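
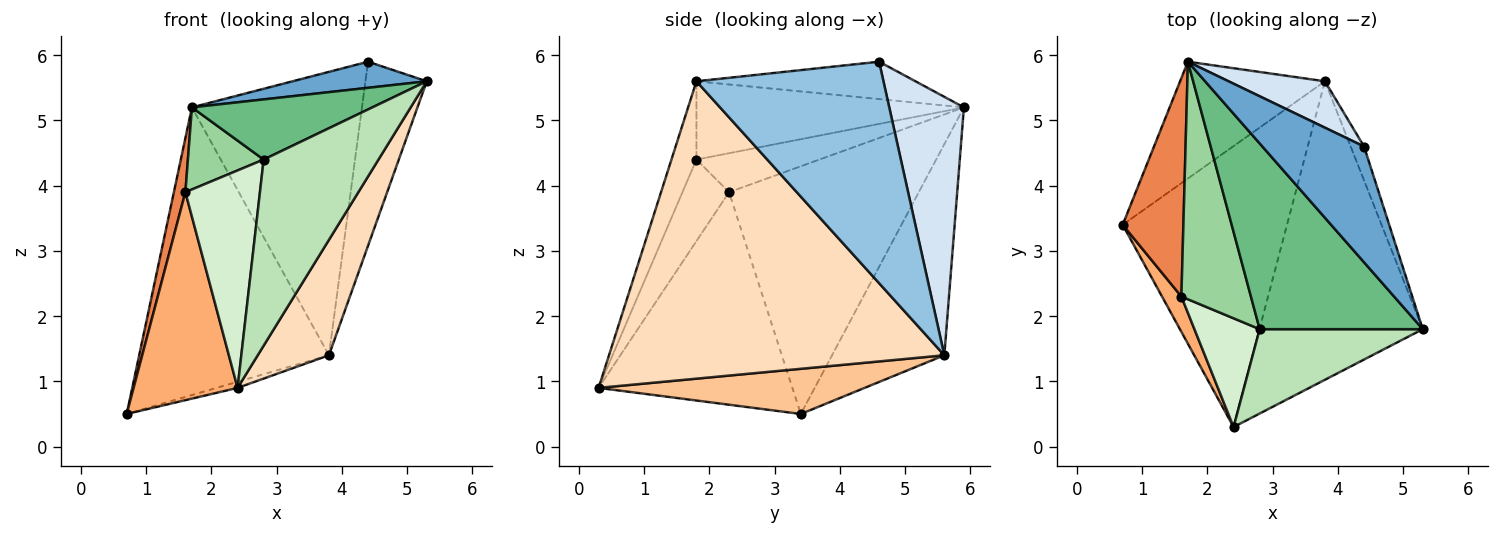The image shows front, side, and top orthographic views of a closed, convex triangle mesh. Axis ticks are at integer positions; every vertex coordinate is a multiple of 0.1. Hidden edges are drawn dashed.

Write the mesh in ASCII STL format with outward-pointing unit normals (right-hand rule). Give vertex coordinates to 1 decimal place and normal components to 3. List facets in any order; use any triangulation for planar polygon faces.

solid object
 facet normal -0.338 -0.207 0.918
  outer loop
   vertex 4.4 4.6 5.9
   vertex 1.7 5.9 5.2
   vertex 5.3 1.8 5.6
  endloop
 endfacet
 facet normal 0.949 0.311 -0.057
  outer loop
   vertex 3.8 5.6 1.4
   vertex 4.4 4.6 5.9
   vertex 5.3 1.8 5.6
  endloop
 endfacet
 facet normal -0.481 0.812 -0.330
  outer loop
   vertex 3.8 5.6 1.4
   vertex 0.7 3.4 0.5
   vertex 1.7 5.9 5.2
  endloop
 endfacet
 facet normal 0.398 0.906 0.148
  outer loop
   vertex 3.8 5.6 1.4
   vertex 1.7 5.9 5.2
   vertex 4.4 4.6 5.9
  endloop
 endfacet
 facet normal -0.970 -0.059 0.238
  outer loop
   vertex 1.6 2.3 3.9
   vertex 1.7 5.9 5.2
   vertex 0.7 3.4 0.5
  endloop
 endfacet
 facet normal -0.878 -0.471 0.080
  outer loop
   vertex 2.4 0.3 0.9
   vertex 1.6 2.3 3.9
   vertex 0.7 3.4 0.5
  endloop
 endfacet
 facet normal 0.265 0.021 -0.964
  outer loop
   vertex 2.4 0.3 0.9
   vertex 0.7 3.4 0.5
   vertex 3.8 5.6 1.4
  endloop
 endfacet
 facet normal 0.862 -0.183 -0.473
  outer loop
   vertex 2.4 0.3 0.9
   vertex 3.8 5.6 1.4
   vertex 5.3 1.8 5.6
  endloop
 endfacet
 facet normal -0.415 -0.280 0.865
  outer loop
   vertex 2.8 1.8 4.4
   vertex 5.3 1.8 5.6
   vertex 1.7 5.9 5.2
  endloop
 endfacet
 facet normal -0.468 -0.289 0.835
  outer loop
   vertex 2.8 1.8 4.4
   vertex 1.7 5.9 5.2
   vertex 1.6 2.3 3.9
  endloop
 endfacet
 facet normal -0.194 -0.893 0.405
  outer loop
   vertex 2.8 1.8 4.4
   vertex 2.4 0.3 0.9
   vertex 5.3 1.8 5.6
  endloop
 endfacet
 facet normal -0.488 -0.781 0.390
  outer loop
   vertex 2.8 1.8 4.4
   vertex 1.6 2.3 3.9
   vertex 2.4 0.3 0.9
  endloop
 endfacet
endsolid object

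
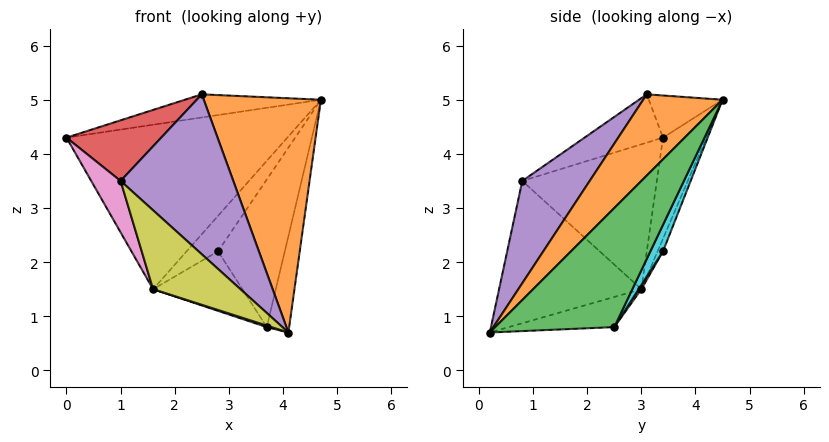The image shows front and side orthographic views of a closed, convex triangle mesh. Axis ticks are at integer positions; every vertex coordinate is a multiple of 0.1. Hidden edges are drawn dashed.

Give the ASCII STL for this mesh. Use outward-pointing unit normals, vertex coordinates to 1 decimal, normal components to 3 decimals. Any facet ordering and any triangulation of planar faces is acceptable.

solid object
 facet normal -0.230 0.423 0.876
  outer loop
   vertex 2.5 3.1 5.1
   vertex 4.7 4.5 5.0
   vertex 0.0 3.4 4.3
  endloop
 endfacet
 facet normal 0.449 -0.662 0.600
  outer loop
   vertex 2.5 3.1 5.1
   vertex 4.1 0.2 0.7
   vertex 4.7 4.5 5.0
  endloop
 endfacet
 facet normal 0.935 0.176 -0.307
  outer loop
   vertex 3.7 2.5 0.8
   vertex 4.7 4.5 5.0
   vertex 4.1 0.2 0.7
  endloop
 endfacet
 facet normal -0.323 -0.390 0.863
  outer loop
   vertex 1.0 0.8 3.5
   vertex 2.5 3.1 5.1
   vertex 0.0 3.4 4.3
  endloop
 endfacet
 facet normal 0.410 -0.686 0.601
  outer loop
   vertex 1.0 0.8 3.5
   vertex 4.1 0.2 0.7
   vertex 2.5 3.1 5.1
  endloop
 endfacet
 facet normal -0.187 0.952 -0.243
  outer loop
   vertex 1.6 3.0 1.5
   vertex 0.0 3.4 4.3
   vertex 4.7 4.5 5.0
  endloop
 endfacet
 facet normal -0.864 -0.189 -0.467
  outer loop
   vertex 1.6 3.0 1.5
   vertex 1.0 0.8 3.5
   vertex 0.0 3.4 4.3
  endloop
 endfacet
 facet normal -0.319 -0.014 -0.948
  outer loop
   vertex 1.6 3.0 1.5
   vertex 3.7 2.5 0.8
   vertex 4.1 0.2 0.7
  endloop
 endfacet
 facet normal -0.655 -0.402 -0.639
  outer loop
   vertex 1.6 3.0 1.5
   vertex 4.1 0.2 0.7
   vertex 1.0 0.8 3.5
  endloop
 endfacet
 facet normal 0.165 0.875 -0.456
  outer loop
   vertex 2.8 3.4 2.2
   vertex 4.7 4.5 5.0
   vertex 3.7 2.5 0.8
  endloop
 endfacet
 facet normal -0.164 0.951 -0.262
  outer loop
   vertex 2.8 3.4 2.2
   vertex 1.6 3.0 1.5
   vertex 4.7 4.5 5.0
  endloop
 endfacet
 facet normal 0.026 0.848 -0.529
  outer loop
   vertex 2.8 3.4 2.2
   vertex 3.7 2.5 0.8
   vertex 1.6 3.0 1.5
  endloop
 endfacet
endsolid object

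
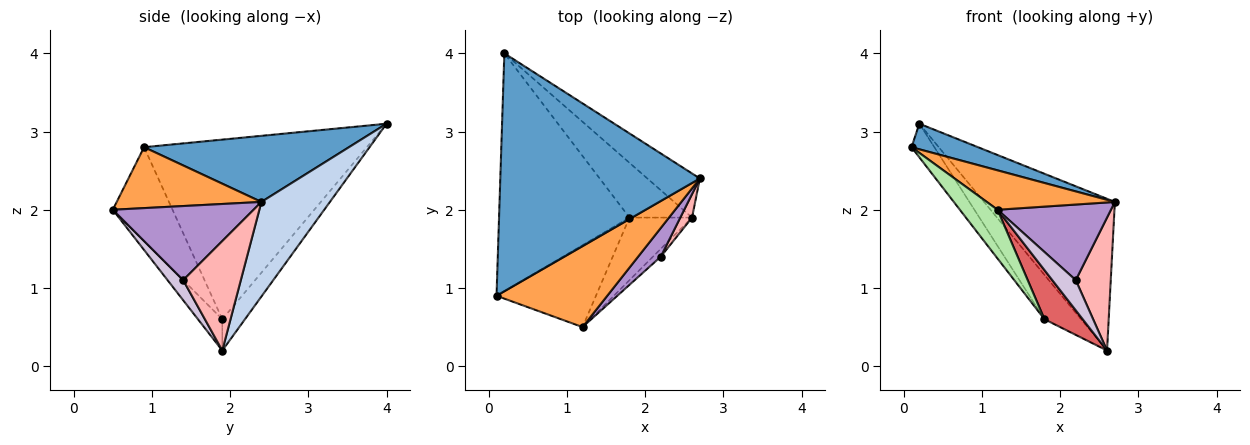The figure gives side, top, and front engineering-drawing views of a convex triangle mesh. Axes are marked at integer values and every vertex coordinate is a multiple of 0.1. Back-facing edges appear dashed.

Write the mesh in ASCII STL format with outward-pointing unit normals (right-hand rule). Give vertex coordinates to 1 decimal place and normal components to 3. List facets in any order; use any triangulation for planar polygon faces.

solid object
 facet normal 0.313 -0.101 0.944
  outer loop
   vertex 0.2 4.0 3.1
   vertex 0.1 0.9 2.8
   vertex 2.7 2.4 2.1
  endloop
 endfacet
 facet normal 0.449 0.858 -0.249
  outer loop
   vertex 2.6 1.9 0.2
   vertex 0.2 4.0 3.1
   vertex 2.7 2.4 2.1
  endloop
 endfacet
 facet normal 0.443 -0.392 0.806
  outer loop
   vertex 1.2 0.5 2.0
   vertex 2.7 2.4 2.1
   vertex 0.1 0.9 2.8
  endloop
 endfacet
 facet normal -0.806 0.083 -0.586
  outer loop
   vertex 1.8 1.9 0.6
   vertex 0.1 0.9 2.8
   vertex 0.2 4.0 3.1
  endloop
 endfacet
 facet normal -0.362 0.586 -0.724
  outer loop
   vertex 1.8 1.9 0.6
   vertex 0.2 4.0 3.1
   vertex 2.6 1.9 0.2
  endloop
 endfacet
 facet normal -0.630 -0.397 -0.667
  outer loop
   vertex 1.8 1.9 0.6
   vertex 1.2 0.5 2.0
   vertex 0.1 0.9 2.8
  endloop
 endfacet
 facet normal -0.366 -0.575 -0.732
  outer loop
   vertex 1.8 1.9 0.6
   vertex 2.6 1.9 0.2
   vertex 1.2 0.5 2.0
  endloop
 endfacet
 facet normal 0.851 -0.517 0.091
  outer loop
   vertex 2.2 1.4 1.1
   vertex 2.6 1.9 0.2
   vertex 2.7 2.4 2.1
  endloop
 endfacet
 facet normal 0.758 -0.610 0.231
  outer loop
   vertex 2.2 1.4 1.1
   vertex 2.7 2.4 2.1
   vertex 1.2 0.5 2.0
  endloop
 endfacet
 facet normal 0.542 -0.813 -0.211
  outer loop
   vertex 2.2 1.4 1.1
   vertex 1.2 0.5 2.0
   vertex 2.6 1.9 0.2
  endloop
 endfacet
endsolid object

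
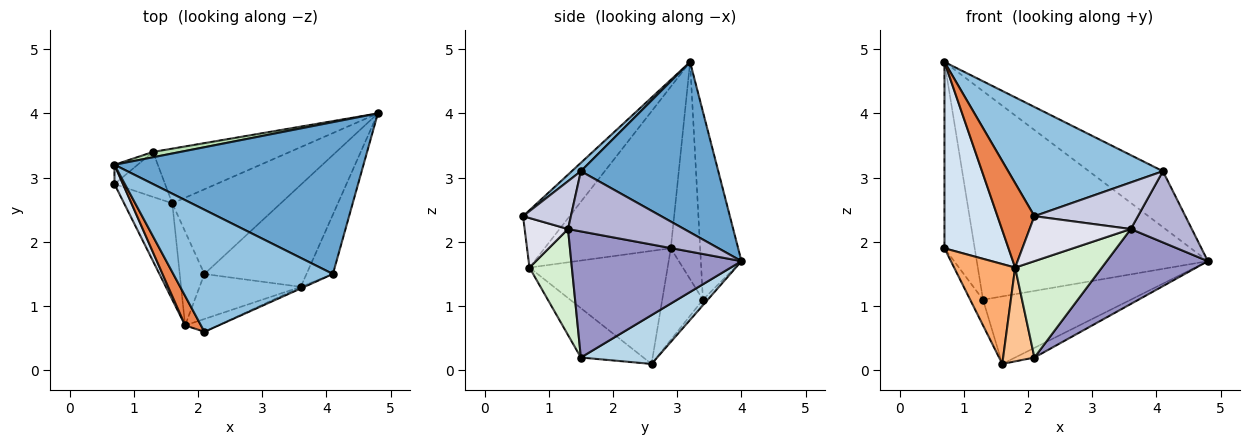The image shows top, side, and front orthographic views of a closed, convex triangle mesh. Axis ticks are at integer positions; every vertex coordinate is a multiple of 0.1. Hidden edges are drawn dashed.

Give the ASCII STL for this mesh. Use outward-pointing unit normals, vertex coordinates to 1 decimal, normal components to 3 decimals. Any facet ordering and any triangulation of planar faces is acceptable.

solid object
 facet normal 0.540 0.291 0.790
  outer loop
   vertex 4.1 1.5 3.1
   vertex 4.8 4.0 1.7
   vertex 0.7 3.2 4.8
  endloop
 endfacet
 facet normal 0.039 -0.666 0.745
  outer loop
   vertex 4.1 1.5 3.1
   vertex 0.7 3.2 4.8
   vertex 2.1 0.6 2.4
  endloop
 endfacet
 facet normal 0.408 0.103 -0.907
  outer loop
   vertex 1.6 2.6 0.1
   vertex 4.8 4.0 1.7
   vertex 2.1 1.5 0.2
  endloop
 endfacet
 facet normal -0.891 -0.452 0.047
  outer loop
   vertex 1.8 0.7 1.6
   vertex 0.7 3.2 4.8
   vertex 0.7 2.9 1.9
  endloop
 endfacet
 facet normal -0.766 -0.607 0.211
  outer loop
   vertex 1.8 0.7 1.6
   vertex 2.1 0.6 2.4
   vertex 0.7 3.2 4.8
  endloop
 endfacet
 facet normal -0.852 -0.377 -0.363
  outer loop
   vertex 1.8 0.7 1.6
   vertex 0.7 2.9 1.9
   vertex 1.6 2.6 0.1
  endloop
 endfacet
 facet normal -0.816 -0.408 -0.408
  outer loop
   vertex 1.8 0.7 1.6
   vertex 1.6 2.6 0.1
   vertex 2.1 1.5 0.2
  endloop
 endfacet
 facet normal -0.844 0.266 -0.466
  outer loop
   vertex 1.3 3.4 1.1
   vertex 1.6 2.6 0.1
   vertex 0.7 2.9 1.9
  endloop
 endfacet
 facet normal -0.025 0.777 -0.629
  outer loop
   vertex 1.3 3.4 1.1
   vertex 4.8 4.0 1.7
   vertex 1.6 2.6 0.1
  endloop
 endfacet
 facet normal -0.695 0.715 -0.074
  outer loop
   vertex 1.3 3.4 1.1
   vertex 0.7 2.9 1.9
   vertex 0.7 3.2 4.8
  endloop
 endfacet
 facet normal -0.173 0.985 0.025
  outer loop
   vertex 1.3 3.4 1.1
   vertex 0.7 3.2 4.8
   vertex 4.8 4.0 1.7
  endloop
 endfacet
 facet normal 0.405 -0.829 -0.387
  outer loop
   vertex 3.6 1.3 2.2
   vertex 1.8 0.7 1.6
   vertex 2.1 1.5 0.2
  endloop
 endfacet
 facet normal 0.706 -0.419 -0.571
  outer loop
   vertex 3.6 1.3 2.2
   vertex 2.1 1.5 0.2
   vertex 4.8 4.0 1.7
  endloop
 endfacet
 facet normal 0.825 -0.434 -0.362
  outer loop
   vertex 3.6 1.3 2.2
   vertex 4.8 4.0 1.7
   vertex 4.1 1.5 3.1
  endloop
 endfacet
 facet normal 0.419 -0.907 -0.031
  outer loop
   vertex 3.6 1.3 2.2
   vertex 4.1 1.5 3.1
   vertex 2.1 0.6 2.4
  endloop
 endfacet
 facet normal 0.381 -0.889 -0.254
  outer loop
   vertex 3.6 1.3 2.2
   vertex 2.1 0.6 2.4
   vertex 1.8 0.7 1.6
  endloop
 endfacet
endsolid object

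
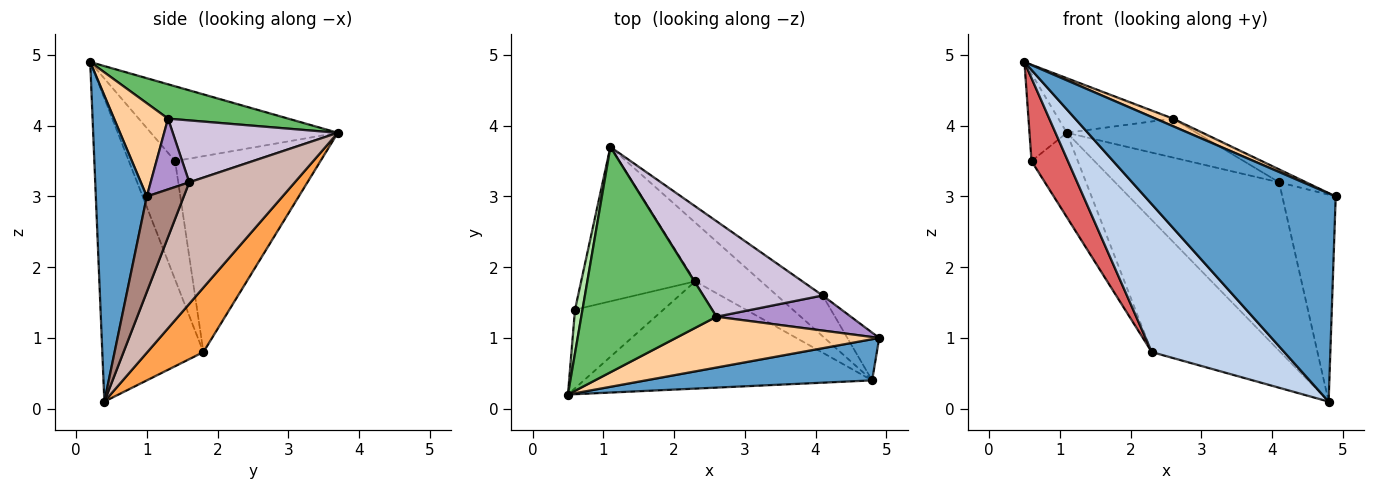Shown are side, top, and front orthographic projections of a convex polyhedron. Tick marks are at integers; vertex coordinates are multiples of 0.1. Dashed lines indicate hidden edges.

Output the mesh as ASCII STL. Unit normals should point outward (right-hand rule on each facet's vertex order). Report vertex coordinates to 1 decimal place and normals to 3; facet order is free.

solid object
 facet normal 0.254 -0.949 0.188
  outer loop
   vertex 4.8 0.4 0.1
   vertex 4.9 1.0 3.0
   vertex 0.5 0.2 4.9
  endloop
 endfacet
 facet normal -0.526 -0.689 -0.499
  outer loop
   vertex 2.3 1.8 0.8
   vertex 4.8 0.4 0.1
   vertex 0.5 0.2 4.9
  endloop
 endfacet
 facet normal 0.370 0.849 -0.377
  outer loop
   vertex 2.3 1.8 0.8
   vertex 1.1 3.7 3.9
   vertex 4.8 0.4 0.1
  endloop
 endfacet
 facet normal 0.413 -0.134 0.901
  outer loop
   vertex 2.6 1.3 4.1
   vertex 0.5 0.2 4.9
   vertex 4.9 1.0 3.0
  endloop
 endfacet
 facet normal 0.240 0.228 0.944
  outer loop
   vertex 2.6 1.3 4.1
   vertex 1.1 3.7 3.9
   vertex 0.5 0.2 4.9
  endloop
 endfacet
 facet normal -0.976 0.195 0.098
  outer loop
   vertex 0.6 1.4 3.5
   vertex 0.5 0.2 4.9
   vertex 1.1 3.7 3.9
  endloop
 endfacet
 facet normal -0.678 -0.534 -0.506
  outer loop
   vertex 0.6 1.4 3.5
   vertex 2.3 1.8 0.8
   vertex 0.5 0.2 4.9
  endloop
 endfacet
 facet normal -0.833 0.265 -0.485
  outer loop
   vertex 0.6 1.4 3.5
   vertex 1.1 3.7 3.9
   vertex 2.3 1.8 0.8
  endloop
 endfacet
 facet normal 0.443 0.310 0.841
  outer loop
   vertex 4.1 1.6 3.2
   vertex 2.6 1.3 4.1
   vertex 4.9 1.0 3.0
  endloop
 endfacet
 facet normal 0.433 0.340 0.835
  outer loop
   vertex 4.1 1.6 3.2
   vertex 1.1 3.7 3.9
   vertex 2.6 1.3 4.1
  endloop
 endfacet
 facet normal 0.559 0.808 -0.186
  outer loop
   vertex 4.1 1.6 3.2
   vertex 4.9 1.0 3.0
   vertex 4.8 0.4 0.1
  endloop
 endfacet
 facet normal 0.530 0.824 -0.199
  outer loop
   vertex 4.1 1.6 3.2
   vertex 4.8 0.4 0.1
   vertex 1.1 3.7 3.9
  endloop
 endfacet
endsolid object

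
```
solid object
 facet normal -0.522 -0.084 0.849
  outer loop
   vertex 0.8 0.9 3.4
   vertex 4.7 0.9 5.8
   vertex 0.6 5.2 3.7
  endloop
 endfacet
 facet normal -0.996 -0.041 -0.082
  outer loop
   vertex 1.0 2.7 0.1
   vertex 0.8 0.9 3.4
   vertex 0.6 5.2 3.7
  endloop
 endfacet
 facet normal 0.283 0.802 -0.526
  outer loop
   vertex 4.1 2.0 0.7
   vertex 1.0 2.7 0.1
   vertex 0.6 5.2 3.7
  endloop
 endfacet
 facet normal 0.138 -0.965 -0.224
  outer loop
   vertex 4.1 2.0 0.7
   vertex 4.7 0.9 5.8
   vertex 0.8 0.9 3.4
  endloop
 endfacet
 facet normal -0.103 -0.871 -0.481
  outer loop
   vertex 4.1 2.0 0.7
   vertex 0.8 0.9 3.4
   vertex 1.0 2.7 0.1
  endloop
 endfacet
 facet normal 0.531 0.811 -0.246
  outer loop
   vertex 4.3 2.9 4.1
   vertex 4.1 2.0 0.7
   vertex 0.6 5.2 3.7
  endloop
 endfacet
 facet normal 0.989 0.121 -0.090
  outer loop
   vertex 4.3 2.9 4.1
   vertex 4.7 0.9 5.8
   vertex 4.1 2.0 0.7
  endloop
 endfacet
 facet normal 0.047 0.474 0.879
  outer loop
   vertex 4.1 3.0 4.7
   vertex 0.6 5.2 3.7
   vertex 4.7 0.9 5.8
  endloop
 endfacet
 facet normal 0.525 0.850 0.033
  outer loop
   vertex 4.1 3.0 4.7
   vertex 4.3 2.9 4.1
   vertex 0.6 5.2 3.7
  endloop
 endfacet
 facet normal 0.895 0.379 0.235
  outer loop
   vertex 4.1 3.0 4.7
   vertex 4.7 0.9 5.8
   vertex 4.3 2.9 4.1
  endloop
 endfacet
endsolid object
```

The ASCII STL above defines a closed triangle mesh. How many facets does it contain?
10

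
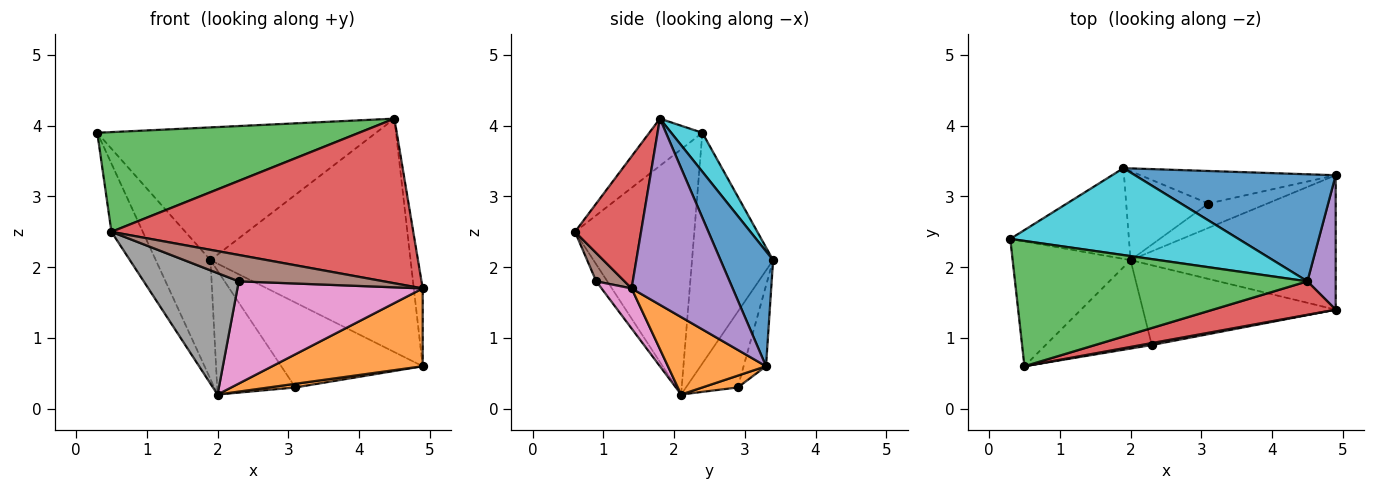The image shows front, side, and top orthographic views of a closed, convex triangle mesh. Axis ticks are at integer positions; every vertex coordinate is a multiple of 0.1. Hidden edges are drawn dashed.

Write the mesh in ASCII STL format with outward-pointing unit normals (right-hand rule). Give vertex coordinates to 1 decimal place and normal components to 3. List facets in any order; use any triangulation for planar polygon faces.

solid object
 facet normal -0.877 0.230 -0.422
  outer loop
   vertex 2.0 2.1 0.2
   vertex 0.5 0.6 2.5
   vertex 0.3 2.4 3.9
  endloop
 endfacet
 facet normal 0.311 -0.476 -0.823
  outer loop
   vertex 4.9 3.3 0.6
   vertex 4.9 1.4 1.7
   vertex 2.0 2.1 0.2
  endloop
 endfacet
 facet normal -0.125 -0.618 0.776
  outer loop
   vertex 4.5 1.8 4.1
   vertex 0.3 2.4 3.9
   vertex 0.5 0.6 2.5
  endloop
 endfacet
 facet normal 0.210 -0.958 0.195
  outer loop
   vertex 4.5 1.8 4.1
   vertex 0.5 0.6 2.5
   vertex 4.9 1.4 1.7
  endloop
 endfacet
 facet normal 0.985 0.087 0.150
  outer loop
   vertex 4.5 1.8 4.1
   vertex 4.9 1.4 1.7
   vertex 4.9 3.3 0.6
  endloop
 endfacet
 facet normal 0.191 -0.979 0.072
  outer loop
   vertex 2.3 0.9 1.8
   vertex 4.9 1.4 1.7
   vertex 0.5 0.6 2.5
  endloop
 endfacet
 facet normal 0.127 -0.782 -0.610
  outer loop
   vertex 2.3 0.9 1.8
   vertex 2.0 2.1 0.2
   vertex 4.9 1.4 1.7
  endloop
 endfacet
 facet normal -0.094 -0.805 -0.586
  outer loop
   vertex 2.3 0.9 1.8
   vertex 0.5 0.6 2.5
   vertex 2.0 2.1 0.2
  endloop
 endfacet
 facet normal -0.763 0.514 -0.392
  outer loop
   vertex 1.9 3.4 2.1
   vertex 2.0 2.1 0.2
   vertex 0.3 2.4 3.9
  endloop
 endfacet
 facet normal 0.093 0.833 0.545
  outer loop
   vertex 1.9 3.4 2.1
   vertex 0.3 2.4 3.9
   vertex 4.5 1.8 4.1
  endloop
 endfacet
 facet normal 0.232 0.884 0.405
  outer loop
   vertex 1.9 3.4 2.1
   vertex 4.5 1.8 4.1
   vertex 4.9 3.3 0.6
  endloop
 endfacet
 facet normal 0.194 -0.146 -0.970
  outer loop
   vertex 3.1 2.9 0.3
   vertex 4.9 3.3 0.6
   vertex 2.0 2.1 0.2
  endloop
 endfacet
 facet normal -0.473 0.715 -0.514
  outer loop
   vertex 3.1 2.9 0.3
   vertex 2.0 2.1 0.2
   vertex 1.9 3.4 2.1
  endloop
 endfacet
 facet normal -0.146 0.924 -0.354
  outer loop
   vertex 3.1 2.9 0.3
   vertex 1.9 3.4 2.1
   vertex 4.9 3.3 0.6
  endloop
 endfacet
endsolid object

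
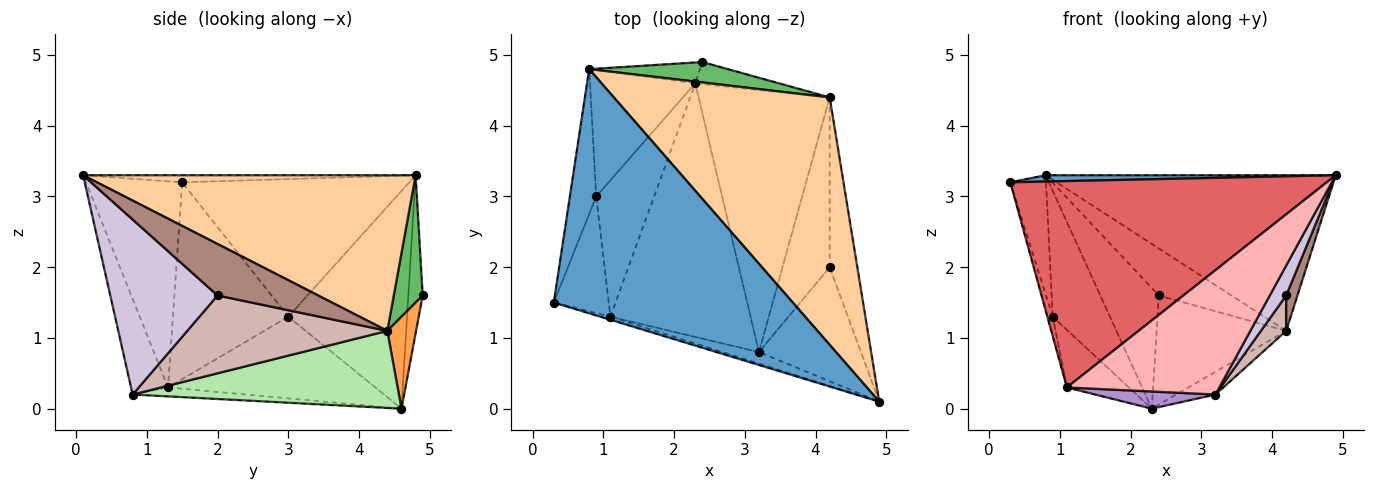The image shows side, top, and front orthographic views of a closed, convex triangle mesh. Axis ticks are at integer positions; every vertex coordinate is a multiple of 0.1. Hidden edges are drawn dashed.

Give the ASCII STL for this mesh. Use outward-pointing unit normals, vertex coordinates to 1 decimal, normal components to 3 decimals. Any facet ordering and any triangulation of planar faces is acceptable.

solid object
 facet normal -0.030 -0.026 0.999
  outer loop
   vertex 0.8 4.8 3.3
   vertex 0.3 1.5 3.2
   vertex 4.9 0.1 3.3
  endloop
 endfacet
 facet normal -0.235 0.958 -0.165
  outer loop
   vertex 0.8 4.8 3.3
   vertex 2.4 4.9 1.6
   vertex 2.3 4.6 0.0
  endloop
 endfacet
 facet normal 0.213 0.958 -0.193
  outer loop
   vertex 4.2 4.4 1.1
   vertex 2.3 4.6 0.0
   vertex 2.4 4.9 1.6
  endloop
 endfacet
 facet normal 0.521 0.454 0.723
  outer loop
   vertex 4.2 4.4 1.1
   vertex 0.8 4.8 3.3
   vertex 4.9 0.1 3.3
  endloop
 endfacet
 facet normal 0.343 0.862 0.374
  outer loop
   vertex 4.2 4.4 1.1
   vertex 2.4 4.9 1.6
   vertex 0.8 4.8 3.3
  endloop
 endfacet
 facet normal 0.506 0.074 -0.860
  outer loop
   vertex 4.2 4.4 1.1
   vertex 3.2 0.8 0.2
   vertex 2.3 4.6 0.0
  endloop
 endfacet
 facet normal -0.291 -0.957 -0.014
  outer loop
   vertex 1.1 1.3 0.3
   vertex 4.9 0.1 3.3
   vertex 0.3 1.5 3.2
  endloop
 endfacet
 facet normal -0.235 -0.968 -0.090
  outer loop
   vertex 1.1 1.3 0.3
   vertex 3.2 0.8 0.2
   vertex 4.9 0.1 3.3
  endloop
 endfacet
 facet normal -0.063 -0.067 -0.996
  outer loop
   vertex 1.1 1.3 0.3
   vertex 2.3 4.6 0.0
   vertex 3.2 0.8 0.2
  endloop
 endfacet
 facet normal 0.856 -0.131 -0.499
  outer loop
   vertex 4.2 2.0 1.6
   vertex 4.9 0.1 3.3
   vertex 3.2 0.8 0.2
  endloop
 endfacet
 facet normal 0.877 -0.098 -0.471
  outer loop
   vertex 4.2 2.0 1.6
   vertex 4.2 4.4 1.1
   vertex 4.9 0.1 3.3
  endloop
 endfacet
 facet normal 0.850 -0.107 -0.515
  outer loop
   vertex 4.2 2.0 1.6
   vertex 3.2 0.8 0.2
   vertex 4.2 4.4 1.1
  endloop
 endfacet
 facet normal -0.826 0.398 -0.399
  outer loop
   vertex 0.9 3.0 1.3
   vertex 0.8 4.8 3.3
   vertex 2.3 4.6 0.0
  endloop
 endfacet
 facet normal -0.793 0.237 -0.562
  outer loop
   vertex 0.9 3.0 1.3
   vertex 2.3 4.6 0.0
   vertex 1.1 1.3 0.3
  endloop
 endfacet
 facet normal -0.971 0.153 -0.186
  outer loop
   vertex 0.9 3.0 1.3
   vertex 0.3 1.5 3.2
   vertex 0.8 4.8 3.3
  endloop
 endfacet
 facet normal -0.962 0.045 -0.269
  outer loop
   vertex 0.9 3.0 1.3
   vertex 1.1 1.3 0.3
   vertex 0.3 1.5 3.2
  endloop
 endfacet
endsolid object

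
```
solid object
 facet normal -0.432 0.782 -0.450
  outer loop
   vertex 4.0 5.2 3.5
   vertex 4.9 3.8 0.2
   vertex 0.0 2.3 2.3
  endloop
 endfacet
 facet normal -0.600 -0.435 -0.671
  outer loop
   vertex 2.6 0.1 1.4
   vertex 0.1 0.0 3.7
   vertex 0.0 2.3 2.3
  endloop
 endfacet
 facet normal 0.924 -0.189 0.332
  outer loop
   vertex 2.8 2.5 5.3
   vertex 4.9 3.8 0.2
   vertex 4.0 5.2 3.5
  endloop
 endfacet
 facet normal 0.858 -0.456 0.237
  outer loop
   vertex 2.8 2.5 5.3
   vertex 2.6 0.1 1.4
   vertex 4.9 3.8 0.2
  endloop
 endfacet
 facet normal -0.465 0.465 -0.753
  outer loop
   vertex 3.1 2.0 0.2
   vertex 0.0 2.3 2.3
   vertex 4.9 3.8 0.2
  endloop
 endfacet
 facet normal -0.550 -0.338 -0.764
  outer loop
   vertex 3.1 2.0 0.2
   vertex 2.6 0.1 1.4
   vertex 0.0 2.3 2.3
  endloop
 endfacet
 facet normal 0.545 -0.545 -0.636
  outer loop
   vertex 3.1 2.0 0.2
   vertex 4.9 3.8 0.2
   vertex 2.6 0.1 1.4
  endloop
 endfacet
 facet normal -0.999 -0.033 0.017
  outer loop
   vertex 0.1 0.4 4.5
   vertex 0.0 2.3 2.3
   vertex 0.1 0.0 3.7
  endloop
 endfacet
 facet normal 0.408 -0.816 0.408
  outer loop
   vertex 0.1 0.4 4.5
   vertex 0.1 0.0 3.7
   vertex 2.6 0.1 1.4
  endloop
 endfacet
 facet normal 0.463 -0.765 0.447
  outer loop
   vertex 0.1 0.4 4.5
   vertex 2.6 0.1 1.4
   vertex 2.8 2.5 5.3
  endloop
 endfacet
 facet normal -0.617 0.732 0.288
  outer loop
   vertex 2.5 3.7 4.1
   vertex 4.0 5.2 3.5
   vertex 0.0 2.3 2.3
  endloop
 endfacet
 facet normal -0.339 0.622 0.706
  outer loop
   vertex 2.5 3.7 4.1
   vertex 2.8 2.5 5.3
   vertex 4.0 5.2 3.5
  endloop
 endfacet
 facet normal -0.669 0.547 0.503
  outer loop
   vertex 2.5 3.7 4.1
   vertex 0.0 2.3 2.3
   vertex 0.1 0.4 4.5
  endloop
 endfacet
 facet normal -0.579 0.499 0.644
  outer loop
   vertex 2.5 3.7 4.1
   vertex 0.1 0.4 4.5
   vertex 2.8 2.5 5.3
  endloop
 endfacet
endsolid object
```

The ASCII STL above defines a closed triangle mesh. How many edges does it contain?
21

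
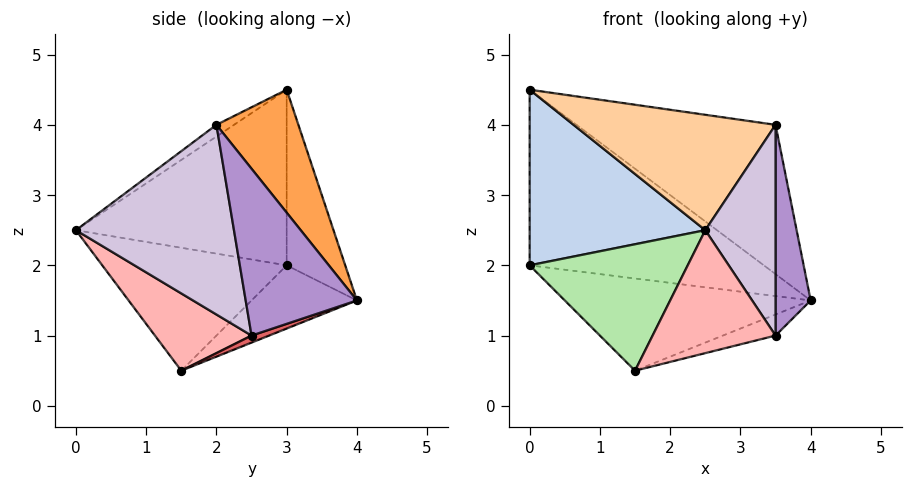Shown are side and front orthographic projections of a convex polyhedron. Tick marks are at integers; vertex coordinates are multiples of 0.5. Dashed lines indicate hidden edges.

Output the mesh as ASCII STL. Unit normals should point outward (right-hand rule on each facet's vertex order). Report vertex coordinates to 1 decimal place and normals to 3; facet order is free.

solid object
 facet normal -0.243 0.970 0.000
  outer loop
   vertex 0.0 3.0 4.5
   vertex 4.0 4.0 1.5
   vertex 0.0 3.0 2.0
  endloop
 endfacet
 facet normal -0.768 -0.640 0.000
  outer loop
   vertex 0.0 3.0 4.5
   vertex 0.0 3.0 2.0
   vertex 2.5 0.0 2.5
  endloop
 endfacet
 facet normal 0.295 0.716 0.632
  outer loop
   vertex 3.5 2.0 4.0
   vertex 4.0 4.0 1.5
   vertex 0.0 3.0 4.5
  endloop
 endfacet
 facet normal -0.051 -0.583 0.811
  outer loop
   vertex 3.5 2.0 4.0
   vertex 0.0 3.0 4.5
   vertex 2.5 0.0 2.5
  endloop
 endfacet
 facet normal -0.239 0.557 -0.796
  outer loop
   vertex 1.5 1.5 0.5
   vertex 0.0 3.0 2.0
   vertex 4.0 4.0 1.5
  endloop
 endfacet
 facet normal -0.755 -0.647 -0.108
  outer loop
   vertex 1.5 1.5 0.5
   vertex 2.5 0.0 2.5
   vertex 0.0 3.0 2.0
  endloop
 endfacet
 facet normal 0.095 0.286 -0.953
  outer loop
   vertex 3.5 2.5 1.0
   vertex 1.5 1.5 0.5
   vertex 4.0 4.0 1.5
  endloop
 endfacet
 facet normal 0.460 -0.585 -0.668
  outer loop
   vertex 3.5 2.5 1.0
   vertex 2.5 0.0 2.5
   vertex 1.5 1.5 0.5
  endloop
 endfacet
 facet normal 0.952 -0.301 -0.050
  outer loop
   vertex 3.5 2.5 1.0
   vertex 4.0 4.0 1.5
   vertex 3.5 2.0 4.0
  endloop
 endfacet
 facet normal 0.912 -0.405 -0.068
  outer loop
   vertex 3.5 2.5 1.0
   vertex 3.5 2.0 4.0
   vertex 2.5 0.0 2.5
  endloop
 endfacet
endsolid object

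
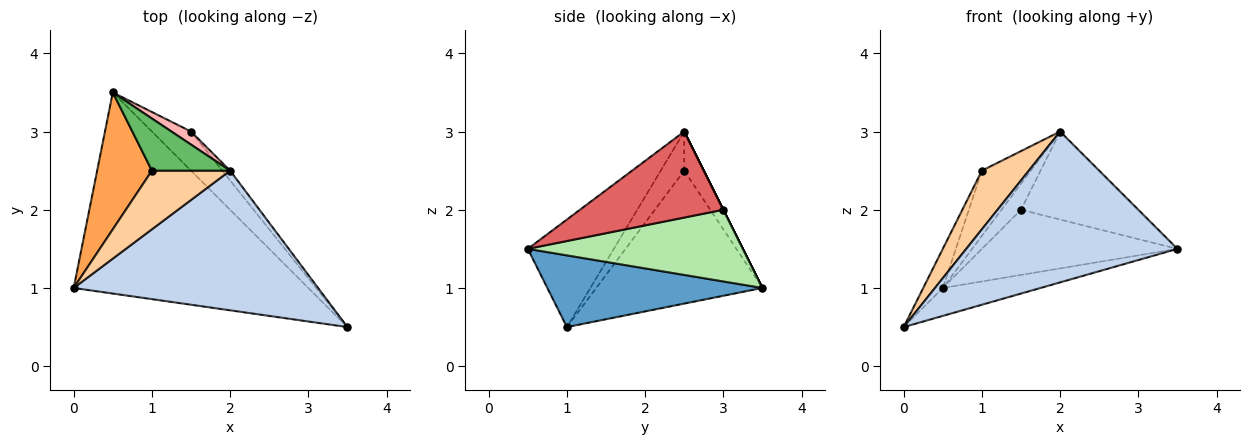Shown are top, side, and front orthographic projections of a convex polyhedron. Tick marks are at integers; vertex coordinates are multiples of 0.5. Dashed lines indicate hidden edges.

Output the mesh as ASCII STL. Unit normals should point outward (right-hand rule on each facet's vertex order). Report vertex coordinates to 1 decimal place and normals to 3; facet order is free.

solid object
 facet normal 0.290 0.132 -0.948
  outer loop
   vertex 0.5 3.5 1.0
   vertex 3.5 0.5 1.5
   vertex 0.0 1.0 0.5
  endloop
 endfacet
 facet normal -0.286 -0.703 0.651
  outer loop
   vertex 2.0 2.5 3.0
   vertex 0.0 1.0 0.5
   vertex 3.5 0.5 1.5
  endloop
 endfacet
 facet normal -0.919 0.108 0.379
  outer loop
   vertex 1.0 2.5 2.5
   vertex 0.5 3.5 1.0
   vertex 0.0 1.0 0.5
  endloop
 endfacet
 facet normal -0.333 -0.667 0.667
  outer loop
   vertex 1.0 2.5 2.5
   vertex 0.0 1.0 0.5
   vertex 2.0 2.5 3.0
  endloop
 endfacet
 facet normal -0.298 0.745 0.596
  outer loop
   vertex 1.0 2.5 2.5
   vertex 2.0 2.5 3.0
   vertex 0.5 3.5 1.0
  endloop
 endfacet
 facet normal 0.686 0.624 -0.374
  outer loop
   vertex 1.5 3.0 2.0
   vertex 3.5 0.5 1.5
   vertex 0.5 3.5 1.0
  endloop
 endfacet
 facet normal 0.772 0.632 -0.070
  outer loop
   vertex 1.5 3.0 2.0
   vertex 2.0 2.5 3.0
   vertex 3.5 0.5 1.5
  endloop
 endfacet
 facet normal 0.000 0.894 0.447
  outer loop
   vertex 1.5 3.0 2.0
   vertex 0.5 3.5 1.0
   vertex 2.0 2.5 3.0
  endloop
 endfacet
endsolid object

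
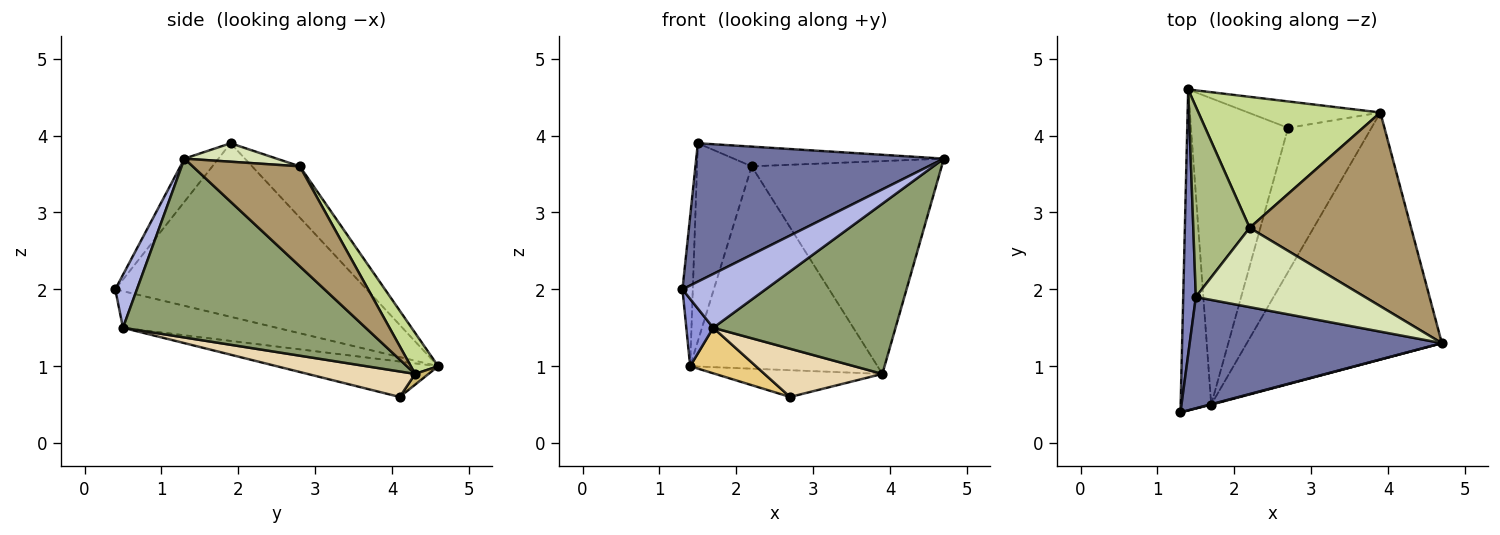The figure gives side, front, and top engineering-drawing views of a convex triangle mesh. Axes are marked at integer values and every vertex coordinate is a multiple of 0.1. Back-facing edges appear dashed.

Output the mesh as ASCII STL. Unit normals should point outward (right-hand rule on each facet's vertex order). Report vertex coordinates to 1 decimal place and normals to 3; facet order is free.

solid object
 facet normal -0.106 -0.775 0.623
  outer loop
   vertex 1.5 1.9 3.9
   vertex 1.3 0.4 2.0
   vertex 4.7 1.3 3.7
  endloop
 endfacet
 facet normal -0.997 0.041 0.073
  outer loop
   vertex 1.5 1.9 3.9
   vertex 1.4 4.6 1.0
   vertex 1.3 0.4 2.0
  endloop
 endfacet
 facet normal -0.761 -0.133 -0.635
  outer loop
   vertex 1.7 0.5 1.5
   vertex 1.3 0.4 2.0
   vertex 1.4 4.6 1.0
  endloop
 endfacet
 facet normal 0.252 -0.968 0.008
  outer loop
   vertex 1.7 0.5 1.5
   vertex 4.7 1.3 3.7
   vertex 1.3 0.4 2.0
  endloop
 endfacet
 facet normal 0.603 -0.453 -0.657
  outer loop
   vertex 1.7 0.5 1.5
   vertex 3.9 4.3 0.9
   vertex 4.7 1.3 3.7
  endloop
 endfacet
 facet normal -0.533 0.610 0.586
  outer loop
   vertex 2.2 2.8 3.6
   vertex 1.4 4.6 1.0
   vertex 1.5 1.9 3.9
  endloop
 endfacet
 facet normal 0.122 0.833 0.539
  outer loop
   vertex 2.2 2.8 3.6
   vertex 3.9 4.3 0.9
   vertex 1.4 4.6 1.0
  endloop
 endfacet
 facet normal 0.105 0.240 0.965
  outer loop
   vertex 2.2 2.8 3.6
   vertex 1.5 1.9 3.9
   vertex 4.7 1.3 3.7
  endloop
 endfacet
 facet normal 0.385 0.683 0.621
  outer loop
   vertex 2.2 2.8 3.6
   vertex 4.7 1.3 3.7
   vertex 3.9 4.3 0.9
  endloop
 endfacet
 facet normal 0.057 0.710 -0.702
  outer loop
   vertex 2.7 4.1 0.6
   vertex 1.4 4.6 1.0
   vertex 3.9 4.3 0.9
  endloop
 endfacet
 facet normal -0.339 -0.138 -0.930
  outer loop
   vertex 2.7 4.1 0.6
   vertex 1.7 0.5 1.5
   vertex 1.4 4.6 1.0
  endloop
 endfacet
 facet normal 0.279 -0.305 -0.911
  outer loop
   vertex 2.7 4.1 0.6
   vertex 3.9 4.3 0.9
   vertex 1.7 0.5 1.5
  endloop
 endfacet
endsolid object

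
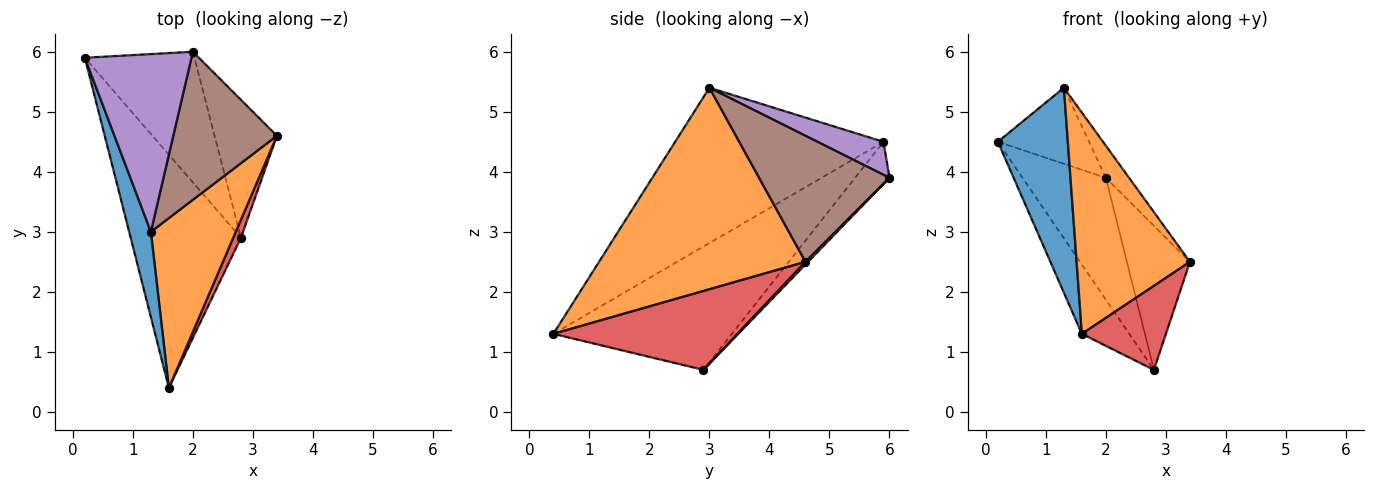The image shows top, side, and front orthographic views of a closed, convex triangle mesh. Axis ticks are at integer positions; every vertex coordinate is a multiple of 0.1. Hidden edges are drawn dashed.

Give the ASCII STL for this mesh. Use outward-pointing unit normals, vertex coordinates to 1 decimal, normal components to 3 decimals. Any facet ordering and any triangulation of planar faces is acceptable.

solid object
 facet normal -0.940 -0.316 0.131
  outer loop
   vertex 1.3 3.0 5.4
   vertex 0.2 5.9 4.5
   vertex 1.6 0.4 1.3
  endloop
 endfacet
 facet normal 0.822 -0.451 0.346
  outer loop
   vertex 1.3 3.0 5.4
   vertex 1.6 0.4 1.3
   vertex 3.4 4.6 2.5
  endloop
 endfacet
 facet normal -0.731 0.194 -0.654
  outer loop
   vertex 2.8 2.9 0.7
   vertex 1.6 0.4 1.3
   vertex 0.2 5.9 4.5
  endloop
 endfacet
 facet normal 0.906 -0.414 0.089
  outer loop
   vertex 2.8 2.9 0.7
   vertex 3.4 4.6 2.5
   vertex 1.6 0.4 1.3
  endloop
 endfacet
 facet normal 0.274 0.378 0.884
  outer loop
   vertex 2.0 6.0 3.9
   vertex 0.2 5.9 4.5
   vertex 1.3 3.0 5.4
  endloop
 endfacet
 facet normal 0.765 0.136 0.629
  outer loop
   vertex 2.0 6.0 3.9
   vertex 1.3 3.0 5.4
   vertex 3.4 4.6 2.5
  endloop
 endfacet
 facet normal -0.271 0.657 -0.704
  outer loop
   vertex 2.0 6.0 3.9
   vertex 2.8 2.9 0.7
   vertex 0.2 5.9 4.5
  endloop
 endfacet
 facet normal 0.030 0.722 -0.692
  outer loop
   vertex 2.0 6.0 3.9
   vertex 3.4 4.6 2.5
   vertex 2.8 2.9 0.7
  endloop
 endfacet
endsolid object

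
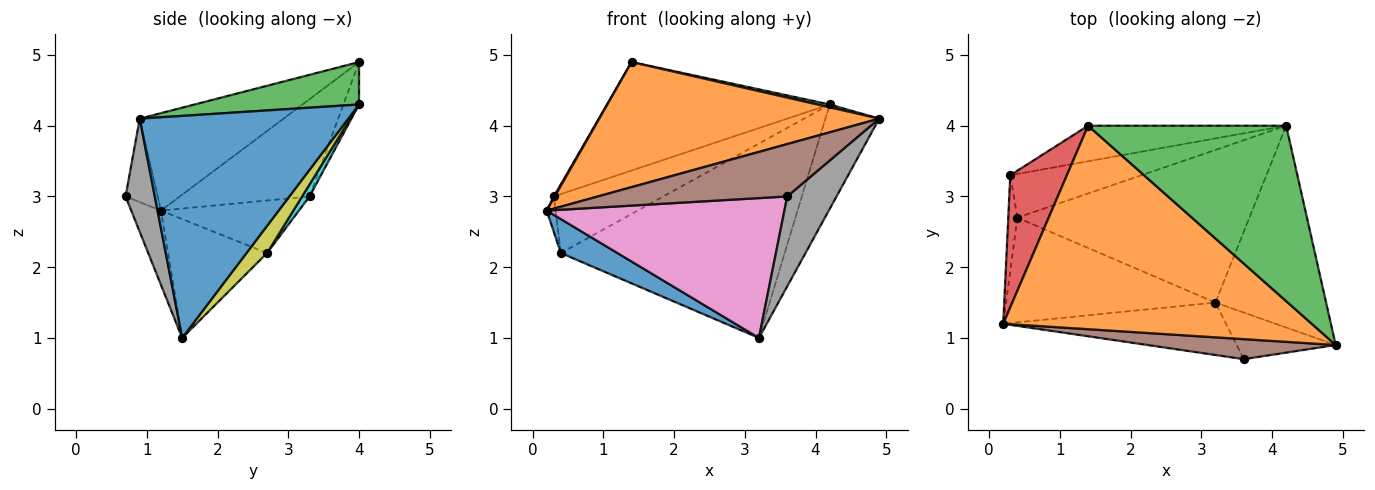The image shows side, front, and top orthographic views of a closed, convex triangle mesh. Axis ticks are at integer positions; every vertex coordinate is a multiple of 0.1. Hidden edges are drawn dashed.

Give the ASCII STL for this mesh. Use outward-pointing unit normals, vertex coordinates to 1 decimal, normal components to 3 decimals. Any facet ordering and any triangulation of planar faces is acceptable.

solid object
 facet normal 0.872 0.225 -0.435
  outer loop
   vertex 3.2 1.5 1.0
   vertex 4.2 4.0 4.3
   vertex 4.9 0.9 4.1
  endloop
 endfacet
 facet normal -0.260 -0.506 0.823
  outer loop
   vertex 1.4 4.0 4.9
   vertex 0.2 1.2 2.8
   vertex 4.9 0.9 4.1
  endloop
 endfacet
 facet normal 0.210 -0.016 0.978
  outer loop
   vertex 1.4 4.0 4.9
   vertex 4.9 0.9 4.1
   vertex 4.2 4.0 4.3
  endloop
 endfacet
 facet normal -0.864 -0.007 0.503
  outer loop
   vertex 1.4 4.0 4.9
   vertex 0.3 3.3 3.0
   vertex 0.2 1.2 2.8
  endloop
 endfacet
 facet normal -0.067 0.948 -0.311
  outer loop
   vertex 1.4 4.0 4.9
   vertex 4.2 4.0 4.3
   vertex 0.3 3.3 3.0
  endloop
 endfacet
 facet normal -0.156 -0.923 0.353
  outer loop
   vertex 3.6 0.7 3.0
   vertex 4.9 0.9 4.1
   vertex 0.2 1.2 2.8
  endloop
 endfacet
 facet normal -0.116 -0.930 -0.349
  outer loop
   vertex 3.6 0.7 3.0
   vertex 0.2 1.2 2.8
   vertex 3.2 1.5 1.0
  endloop
 endfacet
 facet normal 0.466 -0.786 -0.407
  outer loop
   vertex 3.6 0.7 3.0
   vertex 3.2 1.5 1.0
   vertex 4.9 0.9 4.1
  endloop
 endfacet
 facet normal 0.072 0.784 -0.616
  outer loop
   vertex 0.4 2.7 2.2
   vertex 4.2 4.0 4.3
   vertex 3.2 1.5 1.0
  endloop
 endfacet
 facet normal 0.054 0.802 -0.595
  outer loop
   vertex 0.4 2.7 2.2
   vertex 0.3 3.3 3.0
   vertex 4.2 4.0 4.3
  endloop
 endfacet
 facet normal -0.475 -0.271 -0.837
  outer loop
   vertex 0.4 2.7 2.2
   vertex 3.2 1.5 1.0
   vertex 0.2 1.2 2.8
  endloop
 endfacet
 facet normal -0.983 0.063 -0.170
  outer loop
   vertex 0.4 2.7 2.2
   vertex 0.2 1.2 2.8
   vertex 0.3 3.3 3.0
  endloop
 endfacet
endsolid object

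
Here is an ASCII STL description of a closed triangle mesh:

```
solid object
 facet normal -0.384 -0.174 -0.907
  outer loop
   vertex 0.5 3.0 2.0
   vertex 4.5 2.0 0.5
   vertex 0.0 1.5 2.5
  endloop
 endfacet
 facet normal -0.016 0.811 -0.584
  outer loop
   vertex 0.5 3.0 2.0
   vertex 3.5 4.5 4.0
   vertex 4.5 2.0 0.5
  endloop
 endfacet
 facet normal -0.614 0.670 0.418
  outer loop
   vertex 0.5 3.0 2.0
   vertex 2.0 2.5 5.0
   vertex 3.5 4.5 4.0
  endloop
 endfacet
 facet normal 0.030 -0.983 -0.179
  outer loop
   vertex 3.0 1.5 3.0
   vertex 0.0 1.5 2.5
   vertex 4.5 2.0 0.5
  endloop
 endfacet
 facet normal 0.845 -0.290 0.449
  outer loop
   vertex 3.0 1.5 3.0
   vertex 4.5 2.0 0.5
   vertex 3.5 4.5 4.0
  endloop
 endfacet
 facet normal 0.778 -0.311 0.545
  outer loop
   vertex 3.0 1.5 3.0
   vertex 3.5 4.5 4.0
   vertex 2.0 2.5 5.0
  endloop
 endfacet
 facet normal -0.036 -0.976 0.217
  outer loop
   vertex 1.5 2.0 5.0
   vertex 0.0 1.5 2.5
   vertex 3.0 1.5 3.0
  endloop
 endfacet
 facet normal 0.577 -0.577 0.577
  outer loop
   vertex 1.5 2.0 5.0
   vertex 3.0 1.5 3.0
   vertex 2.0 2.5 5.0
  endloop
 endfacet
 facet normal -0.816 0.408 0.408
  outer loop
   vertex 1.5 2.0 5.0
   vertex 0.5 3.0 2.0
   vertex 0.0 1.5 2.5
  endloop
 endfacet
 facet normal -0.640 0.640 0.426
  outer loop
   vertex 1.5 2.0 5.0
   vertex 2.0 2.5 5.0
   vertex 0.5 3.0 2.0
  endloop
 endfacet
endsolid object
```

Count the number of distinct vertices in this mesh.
7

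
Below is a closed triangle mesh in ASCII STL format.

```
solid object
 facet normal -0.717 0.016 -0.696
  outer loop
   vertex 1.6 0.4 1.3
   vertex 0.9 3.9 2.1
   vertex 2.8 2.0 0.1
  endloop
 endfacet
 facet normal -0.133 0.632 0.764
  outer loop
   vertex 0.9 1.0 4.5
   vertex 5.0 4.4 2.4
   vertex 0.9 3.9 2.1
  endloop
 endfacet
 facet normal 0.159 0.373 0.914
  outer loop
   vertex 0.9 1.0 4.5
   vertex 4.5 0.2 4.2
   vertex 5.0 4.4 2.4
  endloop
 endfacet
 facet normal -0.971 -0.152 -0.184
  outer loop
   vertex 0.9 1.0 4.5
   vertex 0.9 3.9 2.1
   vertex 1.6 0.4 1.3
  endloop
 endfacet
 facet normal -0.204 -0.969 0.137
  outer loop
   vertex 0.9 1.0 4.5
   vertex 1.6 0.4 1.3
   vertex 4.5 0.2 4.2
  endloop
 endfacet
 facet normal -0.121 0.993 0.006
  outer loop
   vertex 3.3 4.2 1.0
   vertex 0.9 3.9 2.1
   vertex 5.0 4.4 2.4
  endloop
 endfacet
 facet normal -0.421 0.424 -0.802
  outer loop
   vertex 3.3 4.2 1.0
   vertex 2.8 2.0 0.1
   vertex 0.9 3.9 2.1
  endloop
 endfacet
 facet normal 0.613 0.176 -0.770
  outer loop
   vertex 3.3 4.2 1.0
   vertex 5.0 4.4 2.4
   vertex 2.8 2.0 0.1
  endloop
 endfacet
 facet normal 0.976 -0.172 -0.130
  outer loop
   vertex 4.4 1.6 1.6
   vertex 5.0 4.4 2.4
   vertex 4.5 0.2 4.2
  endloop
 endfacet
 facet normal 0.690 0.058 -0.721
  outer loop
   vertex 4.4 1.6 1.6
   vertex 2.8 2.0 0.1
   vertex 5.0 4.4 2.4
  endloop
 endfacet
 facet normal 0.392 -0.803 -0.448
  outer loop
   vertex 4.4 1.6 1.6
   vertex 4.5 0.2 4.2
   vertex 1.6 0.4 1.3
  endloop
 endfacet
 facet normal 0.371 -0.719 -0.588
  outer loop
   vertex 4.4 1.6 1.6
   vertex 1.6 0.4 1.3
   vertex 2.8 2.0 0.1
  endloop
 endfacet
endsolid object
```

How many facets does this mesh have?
12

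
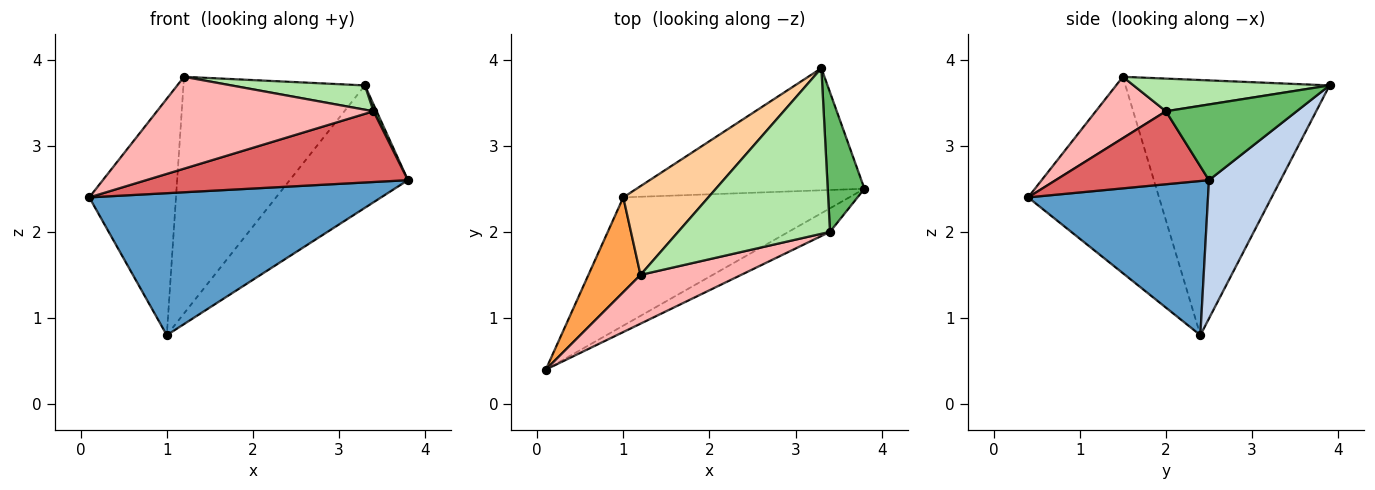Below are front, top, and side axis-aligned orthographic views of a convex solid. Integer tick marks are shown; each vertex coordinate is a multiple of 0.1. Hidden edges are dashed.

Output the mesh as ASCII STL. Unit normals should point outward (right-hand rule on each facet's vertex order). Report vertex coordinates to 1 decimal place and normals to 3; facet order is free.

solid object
 facet normal 0.416 -0.675 -0.610
  outer loop
   vertex 1.0 2.4 0.8
   vertex 3.8 2.5 2.6
   vertex 0.1 0.4 2.4
  endloop
 endfacet
 facet normal 0.394 0.651 -0.649
  outer loop
   vertex 1.0 2.4 0.8
   vertex 3.3 3.9 3.7
   vertex 3.8 2.5 2.6
  endloop
 endfacet
 facet normal -0.814 0.539 0.216
  outer loop
   vertex 1.2 1.5 3.8
   vertex 1.0 2.4 0.8
   vertex 0.1 0.4 2.4
  endloop
 endfacet
 facet normal -0.725 0.645 0.242
  outer loop
   vertex 1.2 1.5 3.8
   vertex 3.3 3.9 3.7
   vertex 1.0 2.4 0.8
  endloop
 endfacet
 facet normal 0.900 -0.022 0.436
  outer loop
   vertex 3.4 2.0 3.4
   vertex 3.8 2.5 2.6
   vertex 3.3 3.9 3.7
  endloop
 endfacet
 facet normal 0.208 -0.142 0.968
  outer loop
   vertex 3.4 2.0 3.4
   vertex 3.3 3.9 3.7
   vertex 1.2 1.5 3.8
  endloop
 endfacet
 facet normal 0.486 -0.830 -0.276
  outer loop
   vertex 3.4 2.0 3.4
   vertex 0.1 0.4 2.4
   vertex 3.8 2.5 2.6
  endloop
 endfacet
 facet normal 0.275 -0.849 0.451
  outer loop
   vertex 3.4 2.0 3.4
   vertex 1.2 1.5 3.8
   vertex 0.1 0.4 2.4
  endloop
 endfacet
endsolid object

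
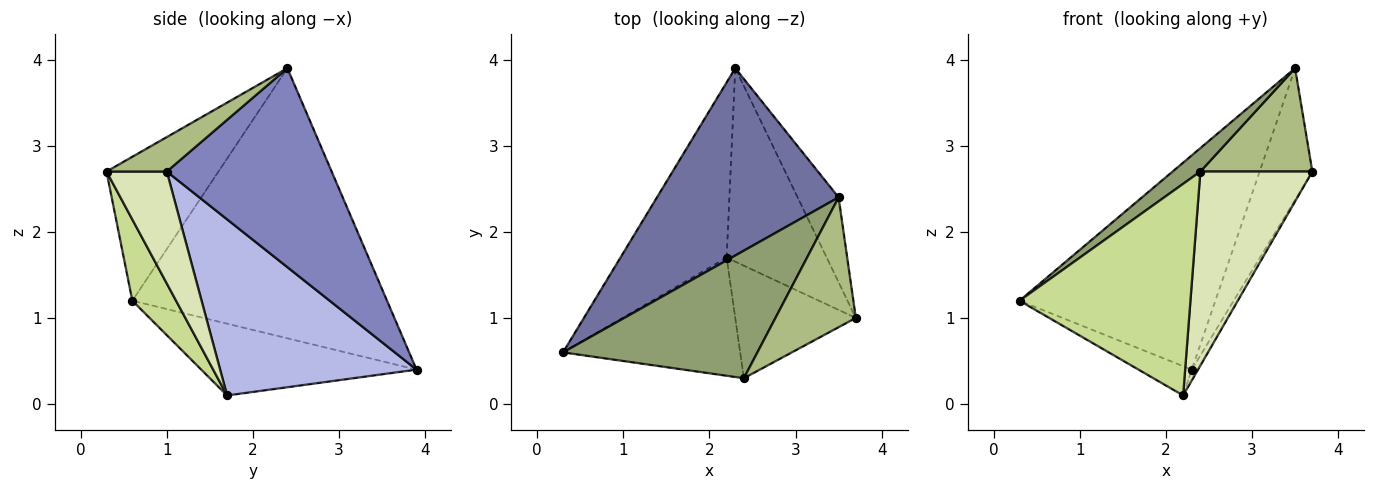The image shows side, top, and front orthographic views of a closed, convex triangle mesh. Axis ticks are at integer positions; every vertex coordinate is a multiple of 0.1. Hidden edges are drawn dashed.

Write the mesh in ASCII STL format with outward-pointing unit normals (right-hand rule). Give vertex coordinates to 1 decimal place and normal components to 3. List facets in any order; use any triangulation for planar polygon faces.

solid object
 facet normal -0.700 0.538 0.470
  outer loop
   vertex 3.5 2.4 3.9
   vertex 2.3 3.9 0.4
   vertex 0.3 0.6 1.2
  endloop
 endfacet
 facet normal 0.935 0.299 -0.193
  outer loop
   vertex 3.5 2.4 3.9
   vertex 3.7 1.0 2.7
   vertex 2.3 3.9 0.4
  endloop
 endfacet
 facet normal -0.555 0.137 -0.821
  outer loop
   vertex 2.2 1.7 0.1
   vertex 0.3 0.6 1.2
   vertex 2.3 3.9 0.4
  endloop
 endfacet
 facet normal 0.869 0.028 -0.494
  outer loop
   vertex 2.2 1.7 0.1
   vertex 2.3 3.9 0.4
   vertex 3.7 1.0 2.7
  endloop
 endfacet
 facet normal -0.589 -0.146 0.795
  outer loop
   vertex 2.4 0.3 2.7
   vertex 3.5 2.4 3.9
   vertex 0.3 0.6 1.2
  endloop
 endfacet
 facet normal 0.318 -0.590 0.742
  outer loop
   vertex 2.4 0.3 2.7
   vertex 3.7 1.0 2.7
   vertex 3.5 2.4 3.9
  endloop
 endfacet
 facet normal 0.218 -0.852 -0.476
  outer loop
   vertex 2.4 0.3 2.7
   vertex 0.3 0.6 1.2
   vertex 2.2 1.7 0.1
  endloop
 endfacet
 facet normal 0.422 -0.784 -0.455
  outer loop
   vertex 2.4 0.3 2.7
   vertex 2.2 1.7 0.1
   vertex 3.7 1.0 2.7
  endloop
 endfacet
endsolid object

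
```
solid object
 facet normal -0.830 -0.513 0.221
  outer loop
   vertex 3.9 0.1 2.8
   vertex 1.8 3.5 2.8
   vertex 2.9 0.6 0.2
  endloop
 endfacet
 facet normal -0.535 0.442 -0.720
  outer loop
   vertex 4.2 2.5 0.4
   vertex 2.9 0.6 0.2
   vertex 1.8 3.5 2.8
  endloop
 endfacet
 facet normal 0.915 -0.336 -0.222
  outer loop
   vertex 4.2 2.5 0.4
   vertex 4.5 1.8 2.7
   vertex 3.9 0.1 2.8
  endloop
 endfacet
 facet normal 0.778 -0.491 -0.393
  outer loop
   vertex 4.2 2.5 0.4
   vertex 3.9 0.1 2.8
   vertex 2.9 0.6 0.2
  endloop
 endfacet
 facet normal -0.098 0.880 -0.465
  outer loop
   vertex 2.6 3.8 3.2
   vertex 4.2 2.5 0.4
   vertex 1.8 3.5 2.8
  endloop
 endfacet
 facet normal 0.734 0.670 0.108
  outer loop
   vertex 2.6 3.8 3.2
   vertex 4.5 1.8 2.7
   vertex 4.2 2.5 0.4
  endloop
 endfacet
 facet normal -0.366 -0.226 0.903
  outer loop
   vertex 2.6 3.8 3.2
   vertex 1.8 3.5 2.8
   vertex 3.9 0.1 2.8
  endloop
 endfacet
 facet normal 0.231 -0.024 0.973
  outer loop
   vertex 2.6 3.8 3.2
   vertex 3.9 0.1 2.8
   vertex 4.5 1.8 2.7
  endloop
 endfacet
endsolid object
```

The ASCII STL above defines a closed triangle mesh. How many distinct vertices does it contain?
6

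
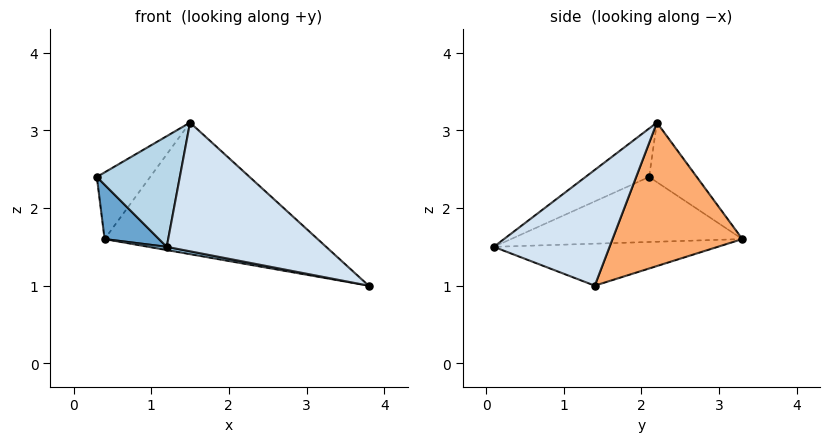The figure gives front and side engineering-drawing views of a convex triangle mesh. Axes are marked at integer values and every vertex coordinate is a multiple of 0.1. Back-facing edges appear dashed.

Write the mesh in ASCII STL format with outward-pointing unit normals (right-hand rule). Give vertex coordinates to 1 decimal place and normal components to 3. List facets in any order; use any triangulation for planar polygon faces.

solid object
 facet normal -0.883 -0.208 -0.422
  outer loop
   vertex 0.4 3.3 1.6
   vertex 1.2 0.1 1.5
   vertex 0.3 2.1 2.4
  endloop
 endfacet
 facet normal -0.182 -0.015 -0.983
  outer loop
   vertex 0.4 3.3 1.6
   vertex 3.8 1.4 1.0
   vertex 1.2 0.1 1.5
  endloop
 endfacet
 facet normal -0.398 -0.519 0.756
  outer loop
   vertex 1.5 2.2 3.1
   vertex 0.3 2.1 2.4
   vertex 1.2 0.1 1.5
  endloop
 endfacet
 facet normal 0.426 -0.586 0.689
  outer loop
   vertex 1.5 2.2 3.1
   vertex 1.2 0.1 1.5
   vertex 3.8 1.4 1.0
  endloop
 endfacet
 facet normal -0.463 0.518 0.719
  outer loop
   vertex 1.5 2.2 3.1
   vertex 0.4 3.3 1.6
   vertex 0.3 2.1 2.4
  endloop
 endfacet
 facet normal 0.505 0.829 0.238
  outer loop
   vertex 1.5 2.2 3.1
   vertex 3.8 1.4 1.0
   vertex 0.4 3.3 1.6
  endloop
 endfacet
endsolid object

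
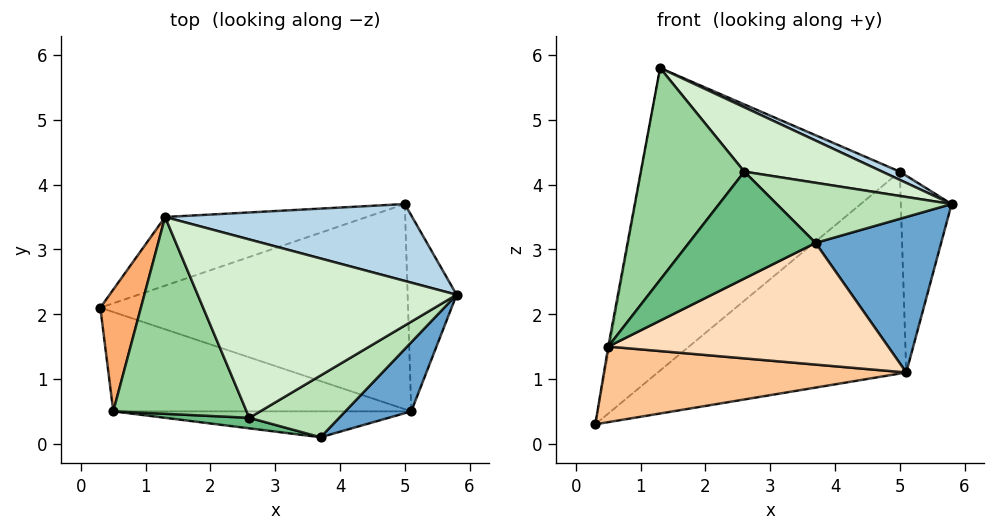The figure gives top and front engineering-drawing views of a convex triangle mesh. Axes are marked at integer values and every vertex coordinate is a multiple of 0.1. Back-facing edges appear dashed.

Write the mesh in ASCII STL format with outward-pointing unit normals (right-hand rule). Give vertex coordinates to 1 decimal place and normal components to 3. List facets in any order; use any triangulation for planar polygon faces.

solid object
 facet normal 0.644 -0.699 0.311
  outer loop
   vertex 5.1 0.5 1.1
   vertex 5.8 2.3 3.7
   vertex 3.7 0.1 3.1
  endloop
 endfacet
 facet normal -0.147 0.965 -0.219
  outer loop
   vertex 5.0 3.7 4.2
   vertex 0.3 2.1 0.3
   vertex 1.3 3.5 5.8
  endloop
 endfacet
 facet normal 0.399 -0.097 0.912
  outer loop
   vertex 5.0 3.7 4.2
   vertex 1.3 3.5 5.8
   vertex 5.8 2.3 3.7
  endloop
 endfacet
 facet normal 0.333 0.662 -0.672
  outer loop
   vertex 5.0 3.7 4.2
   vertex 5.1 0.5 1.1
   vertex 0.3 2.1 0.3
  endloop
 endfacet
 facet normal 0.624 0.554 -0.551
  outer loop
   vertex 5.0 3.7 4.2
   vertex 5.8 2.3 3.7
   vertex 5.1 0.5 1.1
  endloop
 endfacet
 facet normal -0.984 0.009 0.177
  outer loop
   vertex 0.5 0.5 1.5
   vertex 1.3 3.5 5.8
   vertex 0.3 2.1 0.3
  endloop
 endfacet
 facet normal -0.069 -0.604 -0.794
  outer loop
   vertex 0.5 0.5 1.5
   vertex 0.3 2.1 0.3
   vertex 5.1 0.5 1.1
  endloop
 endfacet
 facet normal -0.018 -0.978 -0.208
  outer loop
   vertex 0.5 0.5 1.5
   vertex 5.1 0.5 1.1
   vertex 3.7 0.1 3.1
  endloop
 endfacet
 facet normal -0.171 -0.981 0.097
  outer loop
   vertex 2.6 0.4 4.2
   vertex 0.5 0.5 1.5
   vertex 3.7 0.1 3.1
  endloop
 endfacet
 facet normal -0.673 -0.542 0.503
  outer loop
   vertex 2.6 0.4 4.2
   vertex 1.3 3.5 5.8
   vertex 0.5 0.5 1.5
  endloop
 endfacet
 facet normal 0.466 -0.617 0.634
  outer loop
   vertex 2.6 0.4 4.2
   vertex 3.7 0.1 3.1
   vertex 5.8 2.3 3.7
  endloop
 endfacet
 facet normal 0.329 -0.320 0.888
  outer loop
   vertex 2.6 0.4 4.2
   vertex 5.8 2.3 3.7
   vertex 1.3 3.5 5.8
  endloop
 endfacet
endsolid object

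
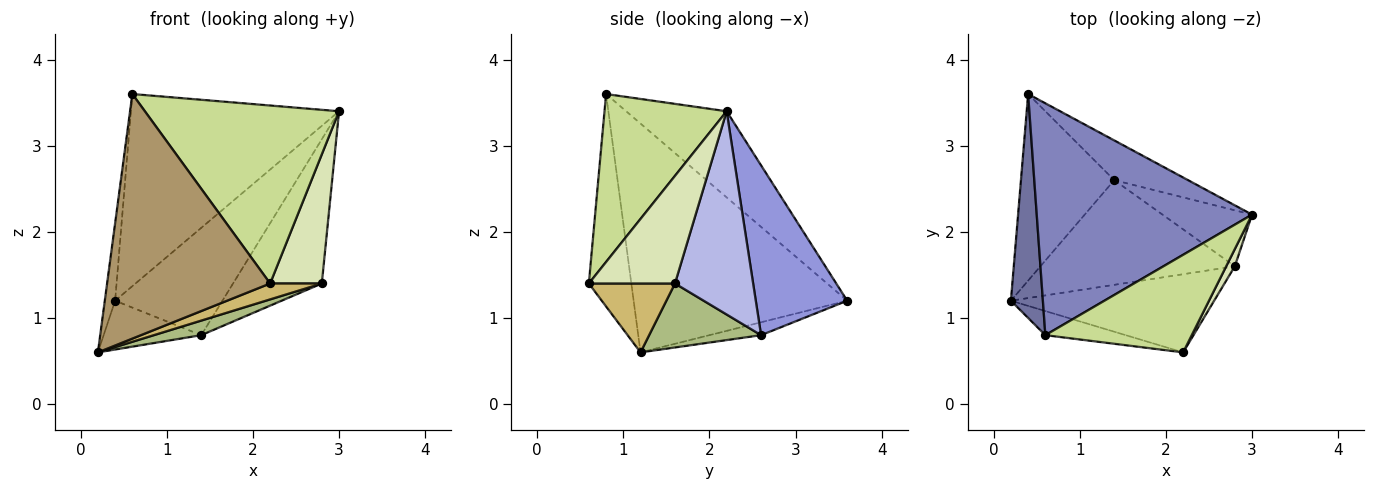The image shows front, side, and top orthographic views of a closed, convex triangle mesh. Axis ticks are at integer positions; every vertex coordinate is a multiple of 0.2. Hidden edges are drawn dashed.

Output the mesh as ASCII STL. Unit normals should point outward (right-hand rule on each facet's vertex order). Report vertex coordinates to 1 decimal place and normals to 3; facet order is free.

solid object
 facet normal -0.989 0.048 0.138
  outer loop
   vertex 0.6 0.8 3.6
   vertex 0.4 3.6 1.2
   vertex 0.2 1.2 0.6
  endloop
 endfacet
 facet normal -0.294 0.610 0.736
  outer loop
   vertex 0.6 0.8 3.6
   vertex 3.0 2.2 3.4
   vertex 0.4 3.6 1.2
  endloop
 endfacet
 facet normal 0.624 0.733 -0.271
  outer loop
   vertex 1.4 2.6 0.8
   vertex 0.4 3.6 1.2
   vertex 3.0 2.2 3.4
  endloop
 endfacet
 facet normal 0.635 0.721 -0.280
  outer loop
   vertex 1.4 2.6 0.8
   vertex 3.0 2.2 3.4
   vertex 2.8 1.6 1.4
  endloop
 endfacet
 facet normal -0.133 0.251 -0.959
  outer loop
   vertex 1.4 2.6 0.8
   vertex 0.2 1.2 0.6
   vertex 0.4 3.6 1.2
  endloop
 endfacet
 facet normal 0.310 -0.131 -0.942
  outer loop
   vertex 1.4 2.6 0.8
   vertex 2.8 1.6 1.4
   vertex 0.2 1.2 0.6
  endloop
 endfacet
 facet normal 0.483 -0.768 0.421
  outer loop
   vertex 2.2 0.6 1.4
   vertex 3.0 2.2 3.4
   vertex 0.6 0.8 3.6
  endloop
 endfacet
 facet normal 0.855 -0.513 0.068
  outer loop
   vertex 2.2 0.6 1.4
   vertex 2.8 1.6 1.4
   vertex 3.0 2.2 3.4
  endloop
 endfacet
 facet normal -0.251 -0.963 -0.095
  outer loop
   vertex 2.2 0.6 1.4
   vertex 0.6 0.8 3.6
   vertex 0.2 1.2 0.6
  endloop
 endfacet
 facet normal 0.315 -0.189 -0.930
  outer loop
   vertex 2.2 0.6 1.4
   vertex 0.2 1.2 0.6
   vertex 2.8 1.6 1.4
  endloop
 endfacet
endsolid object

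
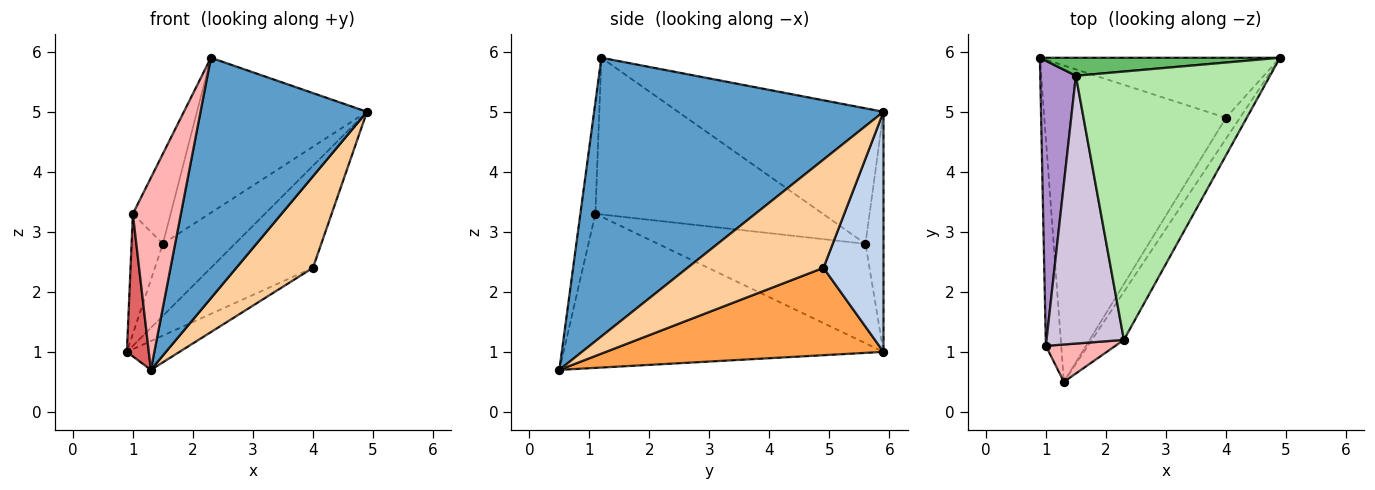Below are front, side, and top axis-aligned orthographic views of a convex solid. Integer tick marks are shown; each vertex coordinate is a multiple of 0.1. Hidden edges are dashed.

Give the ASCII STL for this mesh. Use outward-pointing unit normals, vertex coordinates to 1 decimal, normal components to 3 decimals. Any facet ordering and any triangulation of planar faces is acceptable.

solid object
 facet normal 0.863 -0.496 -0.099
  outer loop
   vertex 2.3 1.2 5.9
   vertex 1.3 0.5 0.7
   vertex 4.9 5.9 5.0
  endloop
 endfacet
 facet normal 0.452 0.769 -0.452
  outer loop
   vertex 4.0 4.9 2.4
   vertex 0.9 5.9 1.0
   vertex 4.9 5.9 5.0
  endloop
 endfacet
 facet normal 0.432 0.082 -0.898
  outer loop
   vertex 4.0 4.9 2.4
   vertex 1.3 0.5 0.7
   vertex 0.9 5.9 1.0
  endloop
 endfacet
 facet normal 0.866 -0.488 -0.112
  outer loop
   vertex 4.0 4.9 2.4
   vertex 4.9 5.9 5.0
   vertex 1.3 0.5 0.7
  endloop
 endfacet
 facet normal -0.236 0.943 0.236
  outer loop
   vertex 1.5 5.6 2.8
   vertex 4.9 5.9 5.0
   vertex 0.9 5.9 1.0
  endloop
 endfacet
 facet normal -0.517 0.428 0.741
  outer loop
   vertex 1.5 5.6 2.8
   vertex 2.3 1.2 5.9
   vertex 4.9 5.9 5.0
  endloop
 endfacet
 facet normal -0.993 -0.068 -0.099
  outer loop
   vertex 1.0 1.1 3.3
   vertex 0.9 5.9 1.0
   vertex 1.3 0.5 0.7
  endloop
 endfacet
 facet normal -0.293 -0.938 0.183
  outer loop
   vertex 1.0 1.1 3.3
   vertex 1.3 0.5 0.7
   vertex 2.3 1.2 5.9
  endloop
 endfacet
 facet normal -0.932 0.141 0.334
  outer loop
   vertex 1.0 1.1 3.3
   vertex 1.5 5.6 2.8
   vertex 0.9 5.9 1.0
  endloop
 endfacet
 facet normal -0.887 0.147 0.438
  outer loop
   vertex 1.0 1.1 3.3
   vertex 2.3 1.2 5.9
   vertex 1.5 5.6 2.8
  endloop
 endfacet
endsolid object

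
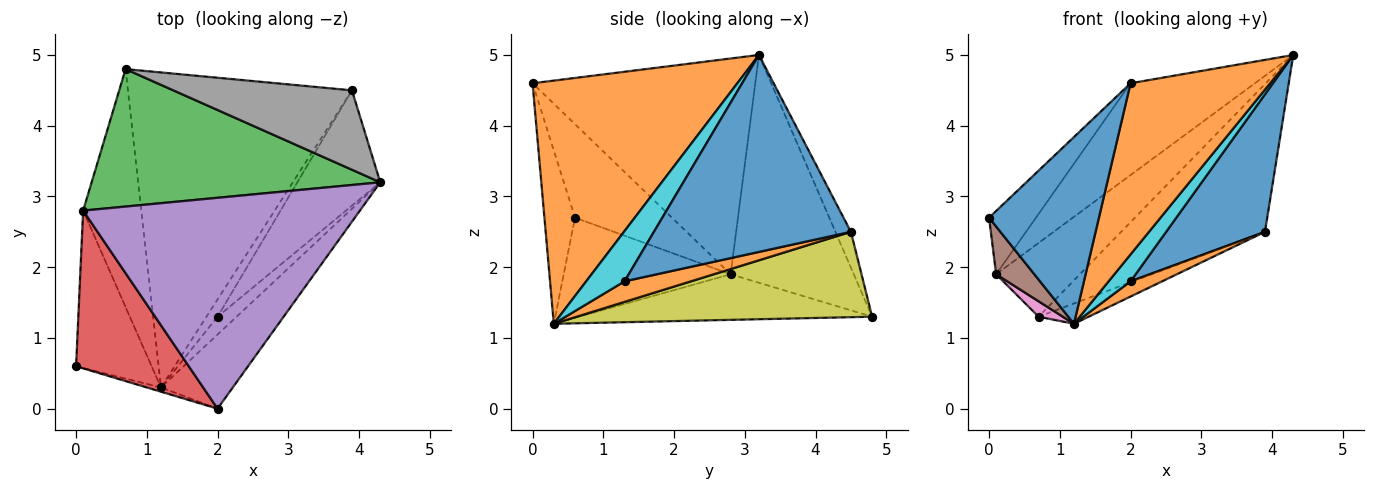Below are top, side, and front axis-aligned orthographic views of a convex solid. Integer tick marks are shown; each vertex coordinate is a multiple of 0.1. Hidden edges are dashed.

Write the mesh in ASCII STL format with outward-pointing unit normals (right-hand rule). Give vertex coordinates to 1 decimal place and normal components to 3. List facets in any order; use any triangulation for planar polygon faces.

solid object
 facet normal -0.268 -0.963 -0.022
  outer loop
   vertex 2.0 0.0 4.6
   vertex 0.0 0.6 2.7
   vertex 1.2 0.3 1.2
  endloop
 endfacet
 facet normal 0.803 -0.547 -0.237
  outer loop
   vertex 2.0 0.0 4.6
   vertex 1.2 0.3 1.2
   vertex 4.3 3.2 5.0
  endloop
 endfacet
 facet normal -0.571 0.388 0.723
  outer loop
   vertex 0.1 2.8 1.9
   vertex 4.3 3.2 5.0
   vertex 0.7 4.8 1.3
  endloop
 endfacet
 facet normal -0.610 0.295 0.735
  outer loop
   vertex 0.1 2.8 1.9
   vertex 0.0 0.6 2.7
   vertex 2.0 0.0 4.6
  endloop
 endfacet
 facet normal -0.581 0.325 0.746
  outer loop
   vertex 0.1 2.8 1.9
   vertex 2.0 0.0 4.6
   vertex 4.3 3.2 5.0
  endloop
 endfacet
 facet normal -0.785 -0.180 -0.592
  outer loop
   vertex 0.1 2.8 1.9
   vertex 1.2 0.3 1.2
   vertex 0.0 0.6 2.7
  endloop
 endfacet
 facet normal -0.616 -0.051 -0.786
  outer loop
   vertex 0.1 2.8 1.9
   vertex 0.7 4.8 1.3
   vertex 1.2 0.3 1.2
  endloop
 endfacet
 facet normal -0.094 0.877 0.471
  outer loop
   vertex 3.9 4.5 2.5
   vertex 0.7 4.8 1.3
   vertex 4.3 3.2 5.0
  endloop
 endfacet
 facet normal 0.355 0.060 -0.933
  outer loop
   vertex 3.9 4.5 2.5
   vertex 1.2 0.3 1.2
   vertex 0.7 4.8 1.3
  endloop
 endfacet
 facet normal 0.824 -0.472 -0.312
  outer loop
   vertex 2.0 1.3 1.8
   vertex 4.3 3.2 5.0
   vertex 1.2 0.3 1.2
  endloop
 endfacet
 facet normal 0.837 -0.420 -0.352
  outer loop
   vertex 2.0 1.3 1.8
   vertex 3.9 4.5 2.5
   vertex 4.3 3.2 5.0
  endloop
 endfacet
 facet normal 0.811 -0.386 -0.439
  outer loop
   vertex 2.0 1.3 1.8
   vertex 1.2 0.3 1.2
   vertex 3.9 4.5 2.5
  endloop
 endfacet
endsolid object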